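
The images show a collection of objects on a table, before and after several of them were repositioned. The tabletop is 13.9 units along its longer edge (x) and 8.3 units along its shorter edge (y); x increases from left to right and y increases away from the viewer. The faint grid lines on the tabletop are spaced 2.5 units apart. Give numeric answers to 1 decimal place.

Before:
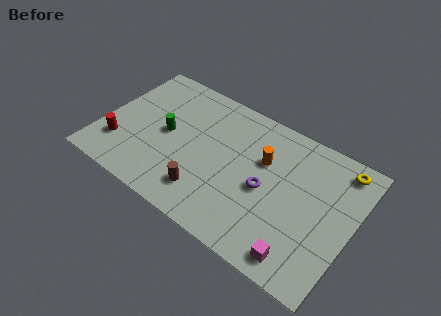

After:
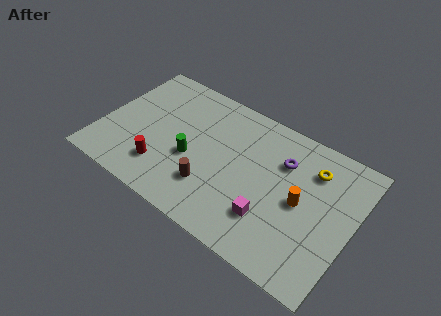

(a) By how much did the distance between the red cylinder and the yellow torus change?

-3.8

The distance was about 12.6 in the first image and 8.8 in the second, so they moved 3.8 units closer together.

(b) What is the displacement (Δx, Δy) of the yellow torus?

(-1.4, -0.9)

From the two frames, the yellow torus sits at roughly (12.8, 7.2) before and (11.4, 6.3) after.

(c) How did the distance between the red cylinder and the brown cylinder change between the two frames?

-2.3

The distance was about 5.0 in the first image and 2.7 in the second, so they moved 2.3 units closer together.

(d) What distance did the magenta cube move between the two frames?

2.2

The magenta cube was near (11.6, 1.1) before and (9.7, 2.3) after, so it travelled √(1.9² + 1.2²) ≈ 2.2 units.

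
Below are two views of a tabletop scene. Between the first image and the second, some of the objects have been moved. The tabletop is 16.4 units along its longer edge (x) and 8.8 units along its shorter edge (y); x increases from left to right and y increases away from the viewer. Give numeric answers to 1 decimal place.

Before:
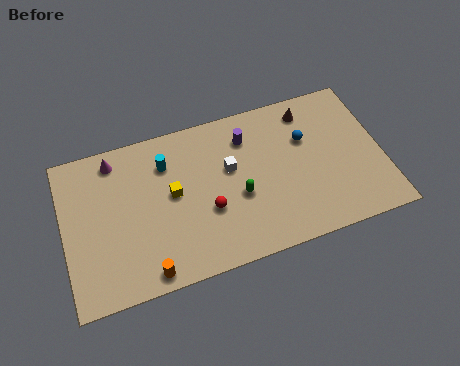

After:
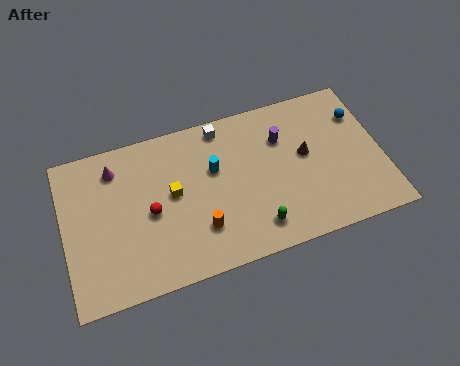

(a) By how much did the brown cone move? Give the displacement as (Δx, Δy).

(-0.4, -2.5)

The brown cone started near (12.9, 7.4) and ended near (12.5, 4.9).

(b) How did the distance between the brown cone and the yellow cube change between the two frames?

-0.8

Before: roughly 7.7 units apart; after: 6.9. That's 0.8 units closer together.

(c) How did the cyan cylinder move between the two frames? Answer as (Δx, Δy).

(2.4, -1.1)

From the two frames, the cyan cylinder sits at roughly (5.4, 6.6) before and (7.8, 5.5) after.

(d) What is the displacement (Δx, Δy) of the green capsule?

(0.7, -2.0)

From the two frames, the green capsule sits at roughly (8.9, 3.6) before and (9.6, 1.6) after.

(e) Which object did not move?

the yellow cube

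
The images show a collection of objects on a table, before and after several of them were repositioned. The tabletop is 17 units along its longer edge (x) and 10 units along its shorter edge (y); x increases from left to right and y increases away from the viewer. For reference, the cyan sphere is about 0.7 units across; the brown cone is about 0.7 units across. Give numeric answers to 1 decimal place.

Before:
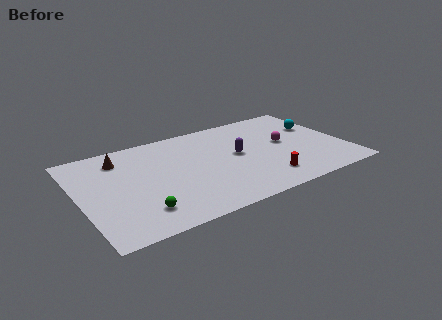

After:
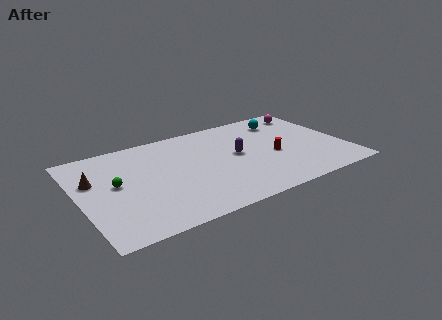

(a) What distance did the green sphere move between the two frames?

3.5

From (3.4, 2.1) to (2.3, 5.4), the green sphere covered √(1.1² + 3.3²) ≈ 3.5 units.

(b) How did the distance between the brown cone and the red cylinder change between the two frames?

+1.2

They were about 10.4 units apart before and 11.6 after — 1.2 units further apart.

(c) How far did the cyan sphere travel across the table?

2.5

The cyan sphere moved from about (15.7, 6.5) to (13.7, 8.0), a distance of √(2.0² + 1.5²) ≈ 2.5.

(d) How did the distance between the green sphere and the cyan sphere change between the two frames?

-1.4

Before: roughly 13.1 units apart; after: 11.7. That's 1.4 units closer together.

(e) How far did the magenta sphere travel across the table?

3.7

The magenta sphere moved from about (13.3, 5.4) to (15.5, 8.4), a distance of √(2.2² + 3.0²) ≈ 3.7.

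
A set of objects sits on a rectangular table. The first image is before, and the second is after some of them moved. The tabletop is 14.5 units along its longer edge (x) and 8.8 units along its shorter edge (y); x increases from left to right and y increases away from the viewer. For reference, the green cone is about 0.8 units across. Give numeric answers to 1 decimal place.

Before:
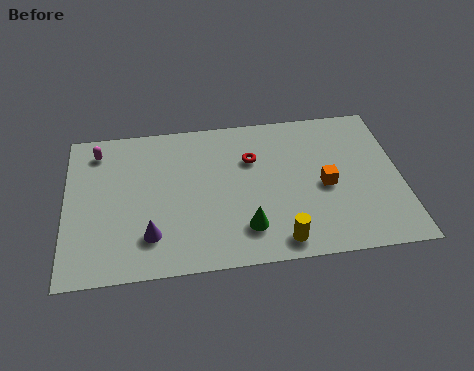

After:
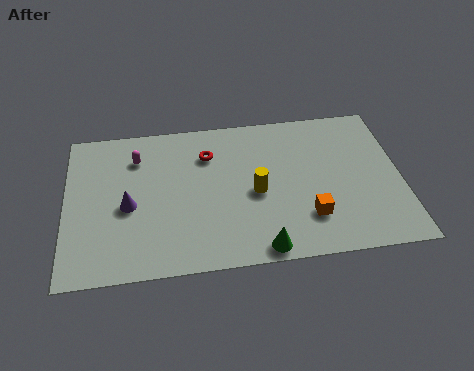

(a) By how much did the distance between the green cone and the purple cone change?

+2.3

The distance was about 4.1 in the first image and 6.4 in the second, so they moved 2.3 units further apart.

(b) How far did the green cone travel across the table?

1.3

From (7.7, 2.0) to (8.3, 0.8), the green cone covered √(0.6² + 1.2²) ≈ 1.3 units.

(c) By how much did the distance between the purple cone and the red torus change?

-1.6

They were about 6.0 units apart before and 4.4 after — 1.6 units closer together.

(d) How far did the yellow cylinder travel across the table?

3.0

The yellow cylinder moved from about (9.1, 1.1) to (8.2, 4.0), a distance of √(0.9² + 2.9²) ≈ 3.0.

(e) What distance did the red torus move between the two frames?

2.0

The red torus moved from about (8.1, 6.0) to (6.2, 6.5), a distance of √(1.9² + 0.5²) ≈ 2.0.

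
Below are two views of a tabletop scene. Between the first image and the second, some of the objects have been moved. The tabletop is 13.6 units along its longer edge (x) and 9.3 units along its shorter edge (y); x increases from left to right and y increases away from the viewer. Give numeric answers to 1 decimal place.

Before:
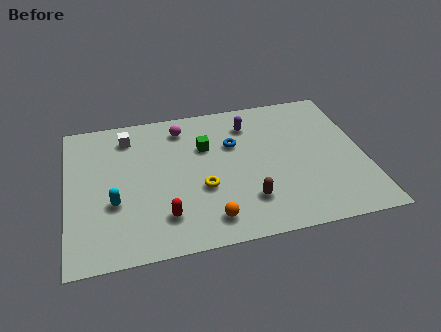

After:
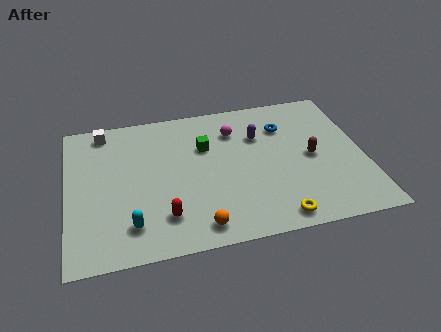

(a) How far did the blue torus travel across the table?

2.5

The blue torus moved from about (7.7, 6.1) to (10.1, 6.8), a distance of √(2.4² + 0.7²) ≈ 2.5.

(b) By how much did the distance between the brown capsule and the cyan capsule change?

+2.7

The distance was about 6.1 in the first image and 8.8 in the second, so they moved 2.7 units further apart.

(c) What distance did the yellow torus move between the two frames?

4.1

The yellow torus moved from about (6.1, 3.5) to (9.3, 1.0), a distance of √(3.2² + 2.5²) ≈ 4.1.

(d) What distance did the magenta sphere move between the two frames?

2.5

The magenta sphere was near (5.4, 7.7) before and (7.8, 7.0) after, so it travelled √(2.4² + 0.7²) ≈ 2.5 units.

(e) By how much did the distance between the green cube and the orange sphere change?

+0.3

The distance was about 4.7 in the first image and 5.0 in the second, so they moved 0.3 units further apart.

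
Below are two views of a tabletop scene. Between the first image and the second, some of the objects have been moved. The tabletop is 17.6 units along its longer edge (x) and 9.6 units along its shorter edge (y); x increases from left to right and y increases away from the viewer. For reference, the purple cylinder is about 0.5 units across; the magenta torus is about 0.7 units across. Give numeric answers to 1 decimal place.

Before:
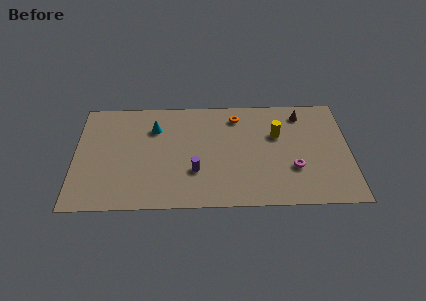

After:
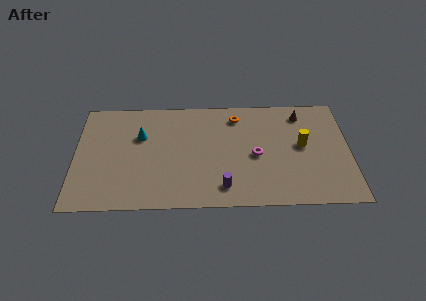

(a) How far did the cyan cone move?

1.1

The cyan cone was near (5.1, 7.0) before and (4.2, 6.3) after, so it travelled √(0.9² + 0.7²) ≈ 1.1 units.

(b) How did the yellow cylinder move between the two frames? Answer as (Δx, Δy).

(1.6, -1.0)

From the two frames, the yellow cylinder sits at roughly (13.0, 6.2) before and (14.6, 5.2) after.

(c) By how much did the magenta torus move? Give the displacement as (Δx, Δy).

(-2.4, 1.2)

The magenta torus was at about (14.0, 3.2) and moved to about (11.6, 4.4).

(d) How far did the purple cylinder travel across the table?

2.3

From (7.7, 3.1) to (9.5, 1.7), the purple cylinder covered √(1.8² + 1.4²) ≈ 2.3 units.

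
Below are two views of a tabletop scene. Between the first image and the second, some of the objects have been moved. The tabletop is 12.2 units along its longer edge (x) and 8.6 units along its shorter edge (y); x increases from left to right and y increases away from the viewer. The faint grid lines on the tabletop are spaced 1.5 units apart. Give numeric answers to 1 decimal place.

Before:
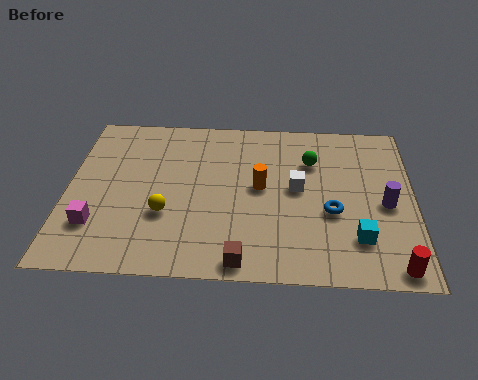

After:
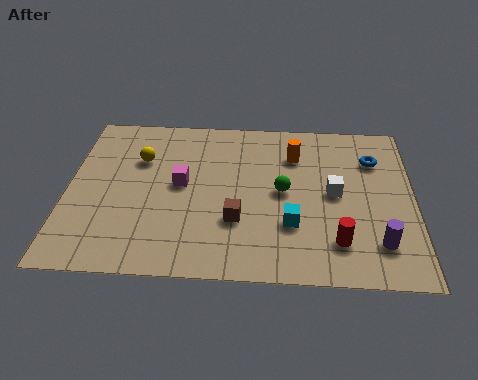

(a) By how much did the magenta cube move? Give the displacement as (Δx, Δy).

(2.9, 2.3)

From the two frames, the magenta cube sits at roughly (1.1, 2.3) before and (4.0, 4.6) after.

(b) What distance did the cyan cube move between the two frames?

2.4

The cyan cube moved from about (10.2, 2.1) to (7.9, 2.7), a distance of √(2.3² + 0.6²) ≈ 2.4.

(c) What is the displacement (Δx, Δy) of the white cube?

(1.3, -0.2)

The white cube was at about (8.1, 4.6) and moved to about (9.4, 4.4).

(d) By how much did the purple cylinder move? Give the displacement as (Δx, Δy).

(-0.3, -2.0)

The purple cylinder started near (11.2, 3.9) and ended near (10.9, 1.9).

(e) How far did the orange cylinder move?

2.2

The orange cylinder was near (6.8, 4.6) before and (8.0, 6.4) after, so it travelled √(1.2² + 1.8²) ≈ 2.2 units.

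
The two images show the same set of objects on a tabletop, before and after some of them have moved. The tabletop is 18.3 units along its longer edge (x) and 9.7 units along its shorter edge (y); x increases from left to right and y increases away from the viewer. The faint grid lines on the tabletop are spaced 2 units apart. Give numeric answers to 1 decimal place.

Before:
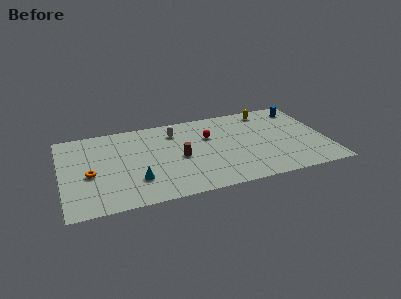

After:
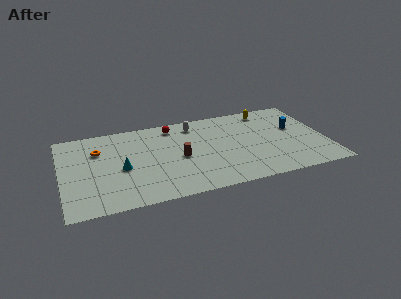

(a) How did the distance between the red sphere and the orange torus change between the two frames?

-3.2

They were about 8.7 units apart before and 5.5 after — 3.2 units closer together.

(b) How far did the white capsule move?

1.5

From (8.0, 7.6) to (9.4, 8.1), the white capsule covered √(1.4² + 0.5²) ≈ 1.5 units.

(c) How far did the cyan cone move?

1.8

The cyan cone moved from about (5.0, 2.7) to (4.1, 4.3), a distance of √(0.9² + 1.6²) ≈ 1.8.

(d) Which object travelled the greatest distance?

the red sphere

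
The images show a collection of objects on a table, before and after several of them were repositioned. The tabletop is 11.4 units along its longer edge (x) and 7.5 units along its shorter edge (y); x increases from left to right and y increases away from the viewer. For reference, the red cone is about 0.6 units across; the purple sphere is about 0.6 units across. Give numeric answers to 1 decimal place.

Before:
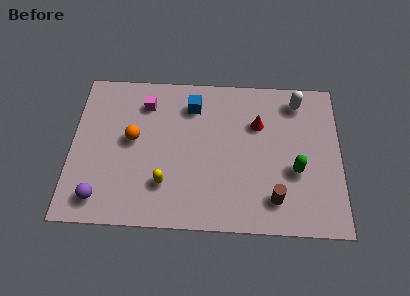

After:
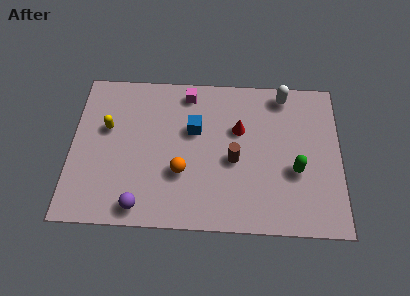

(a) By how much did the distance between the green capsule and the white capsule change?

+0.3

Before: roughly 3.4 units apart; after: 3.7. That's 0.3 units further apart.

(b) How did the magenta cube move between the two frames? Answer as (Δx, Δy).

(1.8, 0.6)

The magenta cube was at about (3.1, 5.9) and moved to about (4.9, 6.5).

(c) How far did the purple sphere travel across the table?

1.7

From (1.3, 1.2) to (3.0, 0.9), the purple sphere covered √(1.7² + 0.3²) ≈ 1.7 units.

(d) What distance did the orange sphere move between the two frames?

2.6

The orange sphere was near (2.6, 4.1) before and (4.7, 2.6) after, so it travelled √(2.1² + 1.5²) ≈ 2.6 units.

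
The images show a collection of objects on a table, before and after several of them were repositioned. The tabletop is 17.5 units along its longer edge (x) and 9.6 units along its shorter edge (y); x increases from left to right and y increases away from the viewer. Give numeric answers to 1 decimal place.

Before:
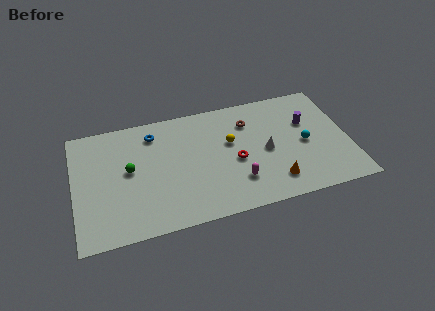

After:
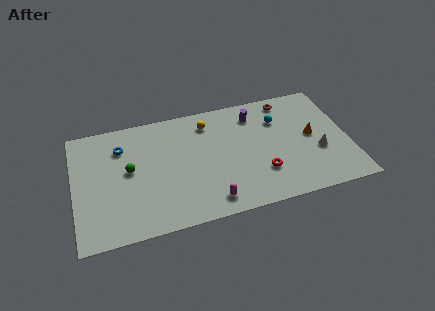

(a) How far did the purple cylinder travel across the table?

3.6

The purple cylinder was near (15.0, 6.2) before and (11.7, 7.7) after, so it travelled √(3.3² + 1.5²) ≈ 3.6 units.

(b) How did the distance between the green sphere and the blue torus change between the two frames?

-1.1

Before: roughly 3.1 units apart; after: 2.0. That's 1.1 units closer together.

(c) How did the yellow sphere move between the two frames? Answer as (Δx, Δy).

(-1.3, 2.0)

The yellow sphere was at about (10.0, 5.8) and moved to about (8.7, 7.8).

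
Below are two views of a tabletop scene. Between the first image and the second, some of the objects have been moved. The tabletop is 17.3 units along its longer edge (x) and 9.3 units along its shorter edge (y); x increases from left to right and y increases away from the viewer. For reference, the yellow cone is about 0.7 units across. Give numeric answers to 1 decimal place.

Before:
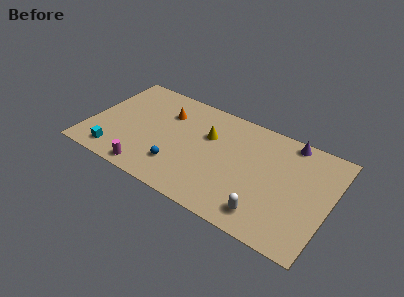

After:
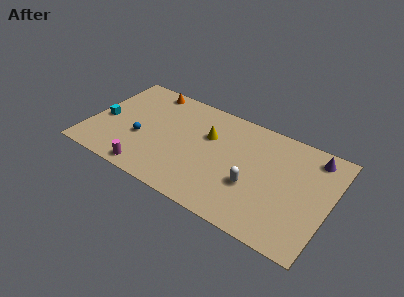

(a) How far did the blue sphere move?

3.1

The blue sphere moved from about (6.7, 2.4) to (3.8, 3.6), a distance of √(2.9² + 1.2²) ≈ 3.1.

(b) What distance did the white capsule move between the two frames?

2.2

The white capsule moved from about (13.2, 1.6) to (12.0, 3.4), a distance of √(1.2² + 1.8²) ≈ 2.2.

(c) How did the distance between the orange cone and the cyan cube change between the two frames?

-1.1

The distance was about 6.0 in the first image and 4.9 in the second, so they moved 1.1 units closer together.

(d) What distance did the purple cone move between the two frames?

1.9

From (14.0, 8.4) to (15.8, 7.9), the purple cone covered √(1.8² + 0.5²) ≈ 1.9 units.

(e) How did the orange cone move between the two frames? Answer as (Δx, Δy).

(-1.6, 1.6)

From the two frames, the orange cone sits at roughly (5.2, 6.7) before and (3.6, 8.3) after.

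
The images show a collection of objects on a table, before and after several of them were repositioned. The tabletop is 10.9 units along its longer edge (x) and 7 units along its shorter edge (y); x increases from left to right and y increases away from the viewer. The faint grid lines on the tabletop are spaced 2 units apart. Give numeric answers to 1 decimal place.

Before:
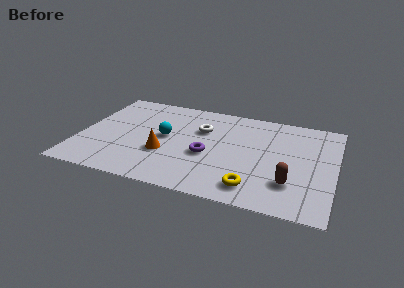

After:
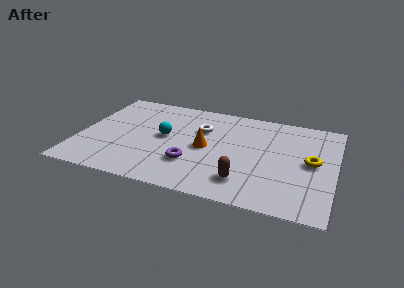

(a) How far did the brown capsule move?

1.9

From (9.1, 1.9) to (7.2, 1.5), the brown capsule covered √(1.9² + 0.4²) ≈ 1.9 units.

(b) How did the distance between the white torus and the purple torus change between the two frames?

+0.8

The distance was about 1.8 in the first image and 2.6 in the second, so they moved 0.8 units further apart.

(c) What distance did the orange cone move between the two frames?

1.9

The orange cone was near (3.7, 2.5) before and (5.4, 3.4) after, so it travelled √(1.7² + 0.9²) ≈ 1.9 units.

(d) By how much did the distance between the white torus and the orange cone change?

-1.3

They were about 2.6 units apart before and 1.3 after — 1.3 units closer together.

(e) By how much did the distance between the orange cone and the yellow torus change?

+0.4

They were about 4.1 units apart before and 4.5 after — 0.4 units further apart.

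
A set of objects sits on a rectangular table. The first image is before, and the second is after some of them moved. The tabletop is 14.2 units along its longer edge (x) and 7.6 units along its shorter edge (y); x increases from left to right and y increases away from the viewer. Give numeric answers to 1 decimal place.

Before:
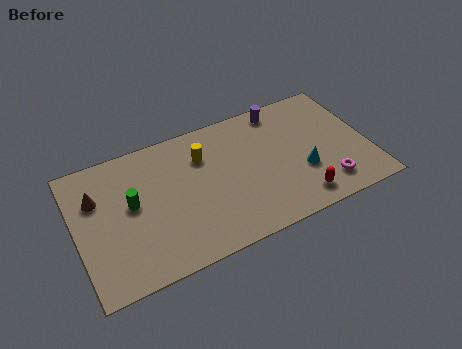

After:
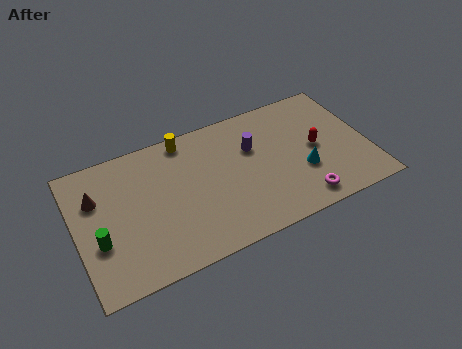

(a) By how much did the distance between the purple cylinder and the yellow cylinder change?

-0.6

Before: roughly 4.2 units apart; after: 3.6. That's 0.6 units closer together.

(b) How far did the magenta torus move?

1.4

The magenta torus moved from about (11.9, 1.5) to (10.6, 1.1), a distance of √(1.3² + 0.4²) ≈ 1.4.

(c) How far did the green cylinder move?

2.2

From (2.7, 4.2) to (1.0, 2.8), the green cylinder covered √(1.7² + 1.4²) ≈ 2.2 units.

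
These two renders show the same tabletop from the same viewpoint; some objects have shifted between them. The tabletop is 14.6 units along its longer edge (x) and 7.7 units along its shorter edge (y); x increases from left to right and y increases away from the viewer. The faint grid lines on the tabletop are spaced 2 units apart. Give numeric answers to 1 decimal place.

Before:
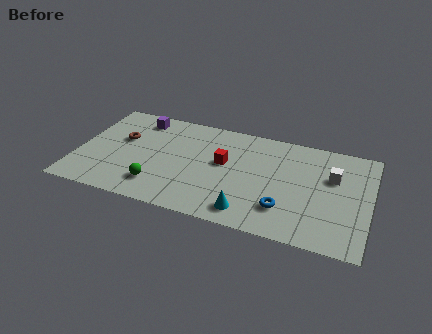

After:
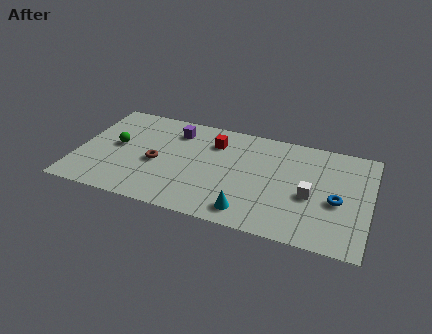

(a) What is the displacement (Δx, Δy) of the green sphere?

(-2.3, 2.4)

From the two frames, the green sphere sits at roughly (4.2, 1.7) before and (1.9, 4.1) after.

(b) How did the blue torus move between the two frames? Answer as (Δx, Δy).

(2.5, 1.3)

The blue torus was at about (10.5, 2.0) and moved to about (13.0, 3.3).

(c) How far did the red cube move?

1.5

The red cube moved from about (7.3, 4.4) to (6.7, 5.8), a distance of √(0.6² + 1.4²) ≈ 1.5.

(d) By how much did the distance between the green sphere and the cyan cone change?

+2.9

Before: roughly 4.6 units apart; after: 7.5. That's 2.9 units further apart.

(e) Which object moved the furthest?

the green sphere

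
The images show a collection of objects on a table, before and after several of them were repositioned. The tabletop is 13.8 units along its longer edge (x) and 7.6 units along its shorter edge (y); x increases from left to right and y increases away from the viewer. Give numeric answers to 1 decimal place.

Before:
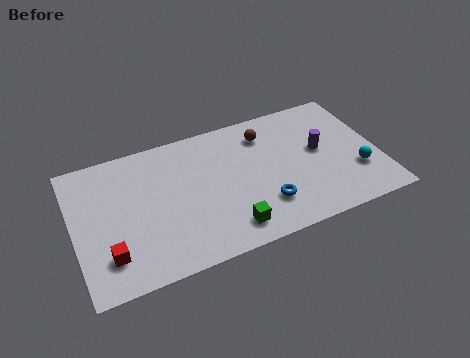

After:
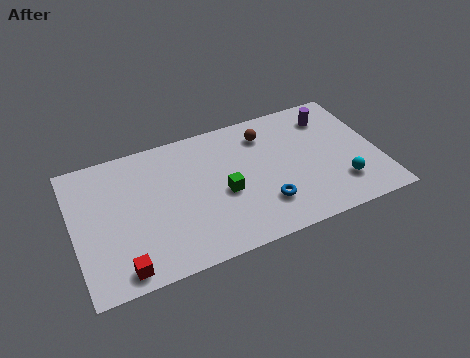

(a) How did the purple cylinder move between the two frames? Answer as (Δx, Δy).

(0.7, 1.8)

The purple cylinder was at about (11.2, 4.2) and moved to about (11.9, 6.0).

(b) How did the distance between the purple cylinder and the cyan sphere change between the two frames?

+1.8

Before: roughly 2.3 units apart; after: 4.1. That's 1.8 units further apart.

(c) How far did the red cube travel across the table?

1.0

The red cube moved from about (1.4, 1.8) to (1.9, 0.9), a distance of √(0.5² + 0.9²) ≈ 1.0.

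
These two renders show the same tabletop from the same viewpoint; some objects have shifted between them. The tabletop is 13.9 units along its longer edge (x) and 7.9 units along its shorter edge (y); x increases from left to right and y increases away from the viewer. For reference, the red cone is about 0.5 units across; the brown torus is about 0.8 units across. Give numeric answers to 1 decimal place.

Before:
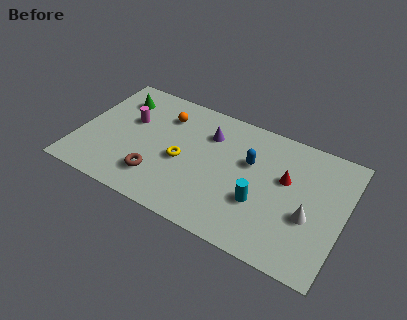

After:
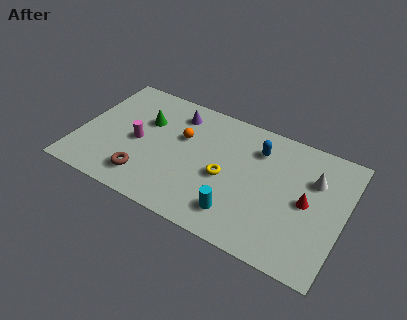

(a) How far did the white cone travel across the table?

2.3

The white cone was near (12.2, 3.1) before and (12.2, 5.4) after, so it travelled √(0.0² + 2.3²) ≈ 2.3 units.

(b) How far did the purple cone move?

1.9

The purple cone moved from about (6.6, 5.8) to (4.8, 6.4), a distance of √(1.8² + 0.6²) ≈ 1.9.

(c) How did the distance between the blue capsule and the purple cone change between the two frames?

+2.0

Before: roughly 2.4 units apart; after: 4.4. That's 2.0 units further apart.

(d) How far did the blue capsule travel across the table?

1.0

The blue capsule moved from about (8.9, 5.0) to (9.2, 6.0), a distance of √(0.3² + 1.0²) ≈ 1.0.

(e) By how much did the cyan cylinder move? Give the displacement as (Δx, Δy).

(-1.0, -1.2)

The cyan cylinder started near (9.7, 2.8) and ended near (8.7, 1.6).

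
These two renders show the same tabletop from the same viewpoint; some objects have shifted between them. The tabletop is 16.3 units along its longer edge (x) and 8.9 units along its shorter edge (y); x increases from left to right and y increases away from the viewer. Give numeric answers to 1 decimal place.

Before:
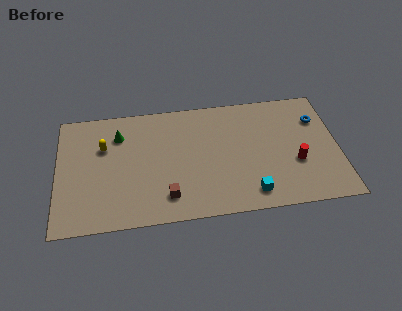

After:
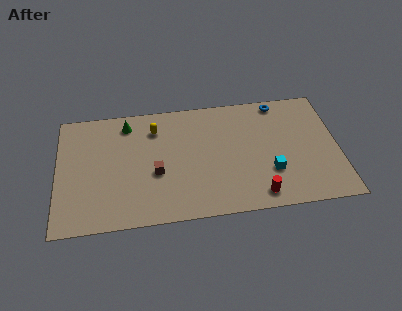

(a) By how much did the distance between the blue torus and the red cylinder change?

+3.6

The distance was about 3.4 in the first image and 7.0 in the second, so they moved 3.6 units further apart.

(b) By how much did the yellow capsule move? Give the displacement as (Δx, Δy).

(3.0, 1.0)

The yellow capsule was at about (2.7, 5.9) and moved to about (5.7, 6.9).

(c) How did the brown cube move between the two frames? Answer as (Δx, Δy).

(-0.6, 1.8)

From the two frames, the brown cube sits at roughly (6.3, 1.8) before and (5.7, 3.6) after.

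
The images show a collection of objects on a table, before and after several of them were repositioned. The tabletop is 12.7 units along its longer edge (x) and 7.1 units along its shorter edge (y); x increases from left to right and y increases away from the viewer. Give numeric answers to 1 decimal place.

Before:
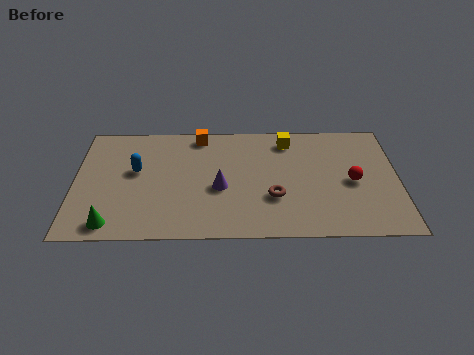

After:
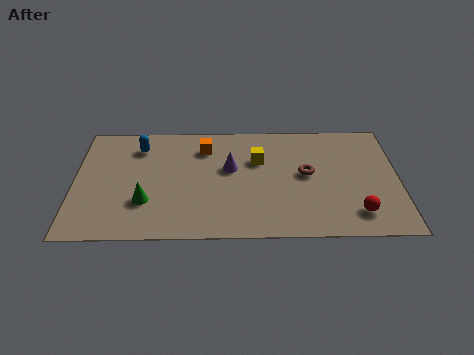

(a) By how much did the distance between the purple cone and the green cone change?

-0.8

Before: roughly 4.7 units apart; after: 3.9. That's 0.8 units closer together.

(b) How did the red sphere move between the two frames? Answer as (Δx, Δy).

(0.1, -1.9)

The red sphere was at about (10.9, 3.3) and moved to about (11.0, 1.4).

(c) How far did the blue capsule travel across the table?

1.5

From (2.4, 4.1) to (2.5, 5.6), the blue capsule covered √(0.1² + 1.5²) ≈ 1.5 units.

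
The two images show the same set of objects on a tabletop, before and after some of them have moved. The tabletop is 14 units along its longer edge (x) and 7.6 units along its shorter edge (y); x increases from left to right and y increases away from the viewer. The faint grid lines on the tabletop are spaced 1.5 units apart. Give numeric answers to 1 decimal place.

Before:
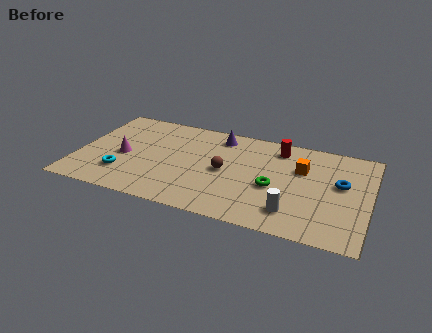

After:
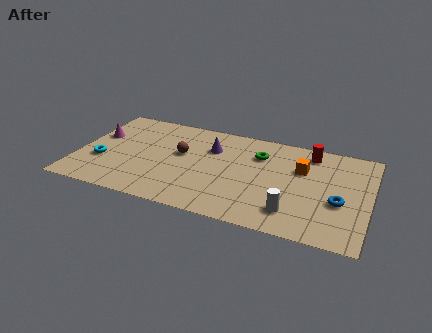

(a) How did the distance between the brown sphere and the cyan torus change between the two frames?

-1.0

They were about 5.1 units apart before and 4.1 after — 1.0 units closer together.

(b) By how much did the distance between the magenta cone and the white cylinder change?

+1.7

Before: roughly 8.5 units apart; after: 10.2. That's 1.7 units further apart.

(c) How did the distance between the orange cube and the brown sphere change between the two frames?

+2.0

The distance was about 3.8 in the first image and 5.8 in the second, so they moved 2.0 units further apart.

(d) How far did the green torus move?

2.5

The green torus was near (9.5, 3.2) before and (8.6, 5.5) after, so it travelled √(0.9² + 2.3²) ≈ 2.5 units.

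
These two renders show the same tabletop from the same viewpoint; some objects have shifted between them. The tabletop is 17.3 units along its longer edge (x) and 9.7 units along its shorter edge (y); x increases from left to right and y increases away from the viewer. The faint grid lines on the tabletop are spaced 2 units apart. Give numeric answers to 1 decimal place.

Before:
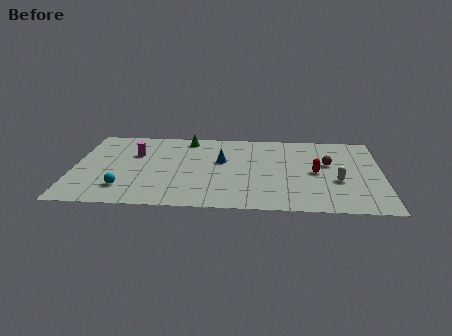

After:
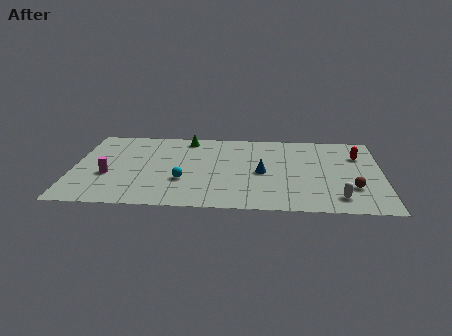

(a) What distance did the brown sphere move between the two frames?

3.2

The brown sphere was near (14.3, 5.8) before and (15.6, 2.9) after, so it travelled √(1.3² + 2.9²) ≈ 3.2 units.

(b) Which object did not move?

the green cone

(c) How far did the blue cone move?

2.6

The blue cone moved from about (8.3, 5.8) to (10.6, 4.5), a distance of √(2.3² + 1.3²) ≈ 2.6.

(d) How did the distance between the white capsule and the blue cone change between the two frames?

-1.8

Before: roughly 6.8 units apart; after: 5.0. That's 1.8 units closer together.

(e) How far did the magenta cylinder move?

3.0

The magenta cylinder moved from about (3.4, 6.4) to (2.0, 3.7), a distance of √(1.4² + 2.7²) ≈ 3.0.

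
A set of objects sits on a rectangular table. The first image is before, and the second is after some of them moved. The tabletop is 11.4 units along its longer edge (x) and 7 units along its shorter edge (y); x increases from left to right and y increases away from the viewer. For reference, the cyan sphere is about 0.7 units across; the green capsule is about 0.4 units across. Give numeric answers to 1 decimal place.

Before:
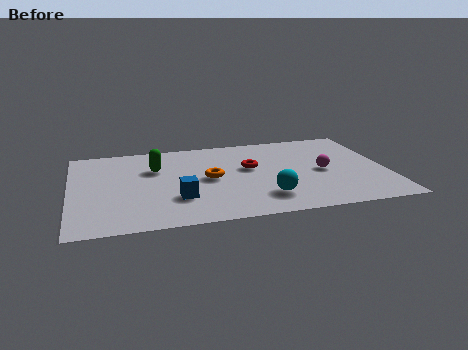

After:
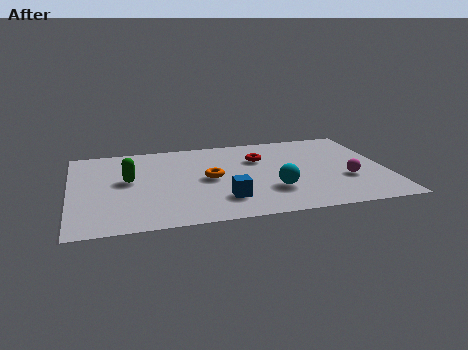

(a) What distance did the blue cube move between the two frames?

1.6

From (3.8, 2.1) to (5.4, 1.7), the blue cube covered √(1.6² + 0.4²) ≈ 1.6 units.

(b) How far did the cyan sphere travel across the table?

0.6

From (6.9, 1.6) to (7.2, 2.1), the cyan sphere covered √(0.3² + 0.5²) ≈ 0.6 units.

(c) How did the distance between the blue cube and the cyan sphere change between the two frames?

-1.3

The distance was about 3.1 in the first image and 1.8 in the second, so they moved 1.3 units closer together.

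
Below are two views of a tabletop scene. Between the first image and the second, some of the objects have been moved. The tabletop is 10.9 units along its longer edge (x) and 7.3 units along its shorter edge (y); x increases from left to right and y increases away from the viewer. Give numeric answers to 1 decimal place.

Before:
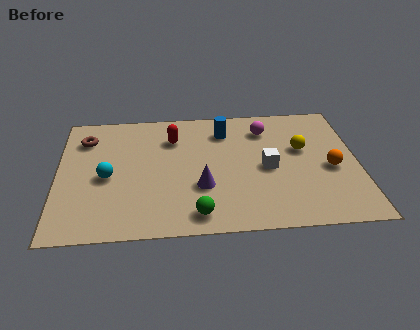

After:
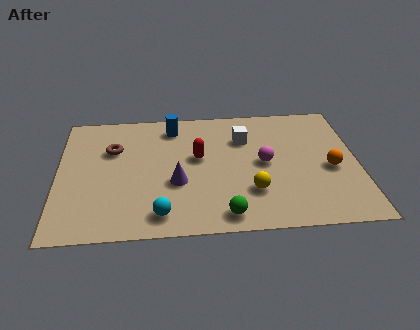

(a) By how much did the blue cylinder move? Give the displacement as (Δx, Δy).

(-1.9, 0.4)

The blue cylinder started near (6.1, 5.7) and ended near (4.2, 6.1).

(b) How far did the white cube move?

2.0

The white cube was near (7.6, 3.4) before and (6.8, 5.2) after, so it travelled √(0.8² + 1.8²) ≈ 2.0 units.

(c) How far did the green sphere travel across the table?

1.0

The green sphere moved from about (5.0, 1.0) to (6.0, 0.9), a distance of √(1.0² + 0.1²) ≈ 1.0.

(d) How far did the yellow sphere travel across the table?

3.0

The yellow sphere was near (8.9, 4.4) before and (7.0, 2.1) after, so it travelled √(1.9² + 2.3²) ≈ 3.0 units.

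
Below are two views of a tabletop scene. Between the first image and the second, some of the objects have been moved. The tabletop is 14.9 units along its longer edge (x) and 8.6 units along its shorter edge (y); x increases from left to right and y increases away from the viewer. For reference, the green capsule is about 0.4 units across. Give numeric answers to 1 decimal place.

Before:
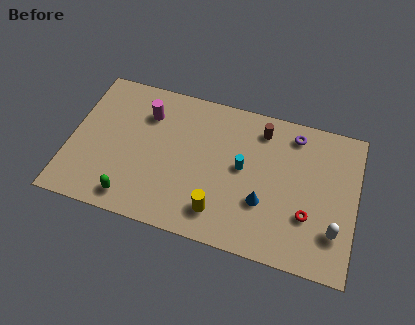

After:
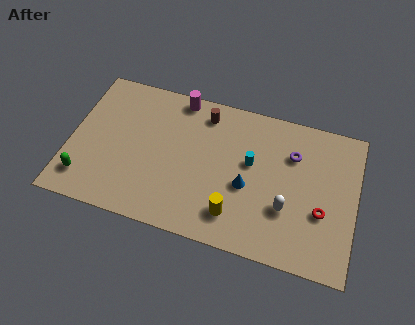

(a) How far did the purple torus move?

1.2

The purple torus was near (11.5, 7.3) before and (11.5, 6.1) after, so it travelled √(0.0² + 1.2²) ≈ 1.2 units.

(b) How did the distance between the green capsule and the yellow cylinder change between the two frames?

+3.3

They were about 4.5 units apart before and 7.8 after — 3.3 units further apart.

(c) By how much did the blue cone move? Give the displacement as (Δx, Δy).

(-0.9, 0.7)

From the two frames, the blue cone sits at roughly (10.2, 2.9) before and (9.3, 3.6) after.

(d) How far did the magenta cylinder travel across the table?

2.1

The magenta cylinder was near (3.8, 6.4) before and (5.4, 7.8) after, so it travelled √(1.6² + 1.4²) ≈ 2.1 units.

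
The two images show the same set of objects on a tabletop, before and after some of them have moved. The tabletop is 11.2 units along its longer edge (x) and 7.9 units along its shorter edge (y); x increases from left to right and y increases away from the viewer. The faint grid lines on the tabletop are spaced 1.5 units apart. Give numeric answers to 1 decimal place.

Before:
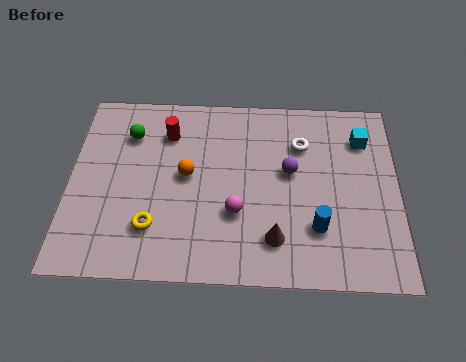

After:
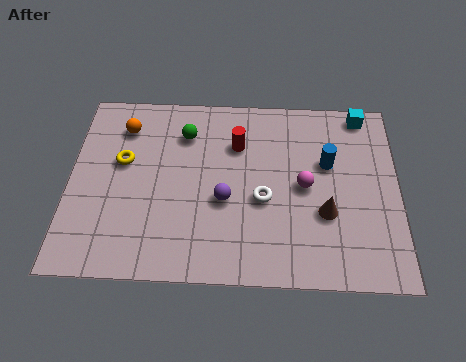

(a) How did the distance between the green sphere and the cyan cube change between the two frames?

-1.8

They were about 8.0 units apart before and 6.2 after — 1.8 units closer together.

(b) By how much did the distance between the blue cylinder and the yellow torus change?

+1.5

The distance was about 5.5 in the first image and 7.0 in the second, so they moved 1.5 units further apart.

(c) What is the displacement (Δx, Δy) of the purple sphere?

(-2.2, -1.3)

The purple sphere was at about (7.5, 4.5) and moved to about (5.3, 3.2).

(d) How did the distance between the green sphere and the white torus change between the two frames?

-2.1

The distance was about 5.9 in the first image and 3.8 in the second, so they moved 2.1 units closer together.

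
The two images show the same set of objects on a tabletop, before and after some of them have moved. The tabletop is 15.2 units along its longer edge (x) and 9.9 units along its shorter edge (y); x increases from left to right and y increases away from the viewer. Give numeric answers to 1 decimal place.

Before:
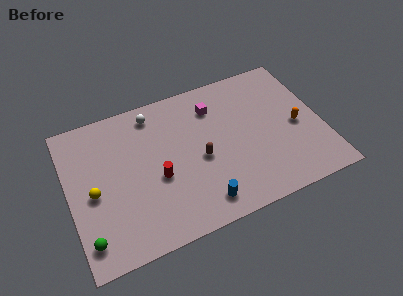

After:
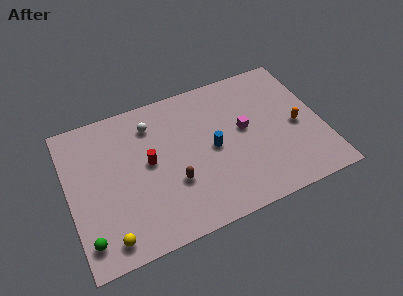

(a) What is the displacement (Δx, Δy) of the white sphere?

(-0.2, -0.7)

From the two frames, the white sphere sits at roughly (5.4, 8.5) before and (5.2, 7.8) after.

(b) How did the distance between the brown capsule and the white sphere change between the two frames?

-0.3

The distance was about 4.8 in the first image and 4.5 in the second, so they moved 0.3 units closer together.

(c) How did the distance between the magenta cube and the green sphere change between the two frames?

+0.4

The distance was about 10.1 in the first image and 10.5 in the second, so they moved 0.4 units further apart.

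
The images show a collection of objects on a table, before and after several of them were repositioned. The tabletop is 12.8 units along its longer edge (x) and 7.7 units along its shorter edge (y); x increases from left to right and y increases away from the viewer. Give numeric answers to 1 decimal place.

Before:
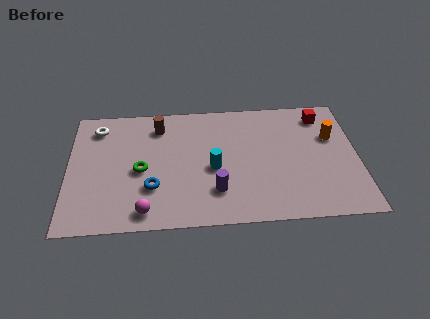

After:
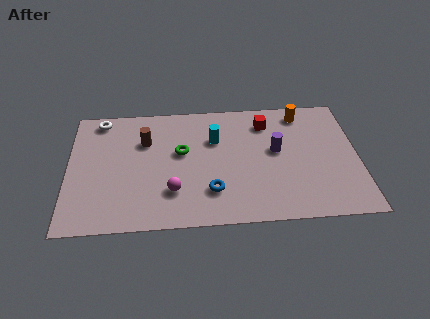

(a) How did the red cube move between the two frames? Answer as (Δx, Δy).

(-2.5, -0.3)

The red cube started near (11.3, 6.4) and ended near (8.8, 6.1).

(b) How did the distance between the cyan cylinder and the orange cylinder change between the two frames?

-1.4

They were about 5.5 units apart before and 4.1 after — 1.4 units closer together.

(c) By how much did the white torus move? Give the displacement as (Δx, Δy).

(0.1, 0.5)

The white torus was at about (1.3, 6.3) and moved to about (1.4, 6.8).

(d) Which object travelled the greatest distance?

the purple cylinder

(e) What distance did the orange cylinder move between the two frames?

2.1

The orange cylinder was near (11.7, 5.0) before and (10.4, 6.6) after, so it travelled √(1.3² + 1.6²) ≈ 2.1 units.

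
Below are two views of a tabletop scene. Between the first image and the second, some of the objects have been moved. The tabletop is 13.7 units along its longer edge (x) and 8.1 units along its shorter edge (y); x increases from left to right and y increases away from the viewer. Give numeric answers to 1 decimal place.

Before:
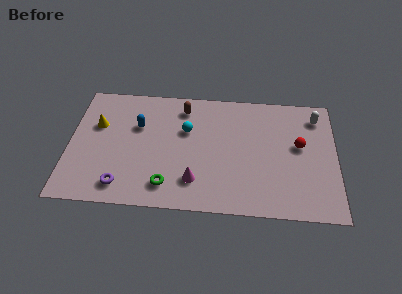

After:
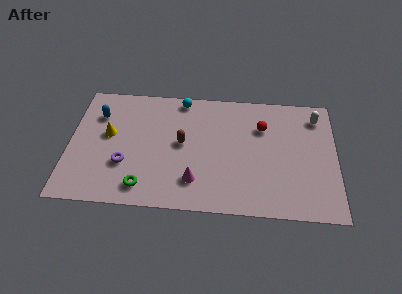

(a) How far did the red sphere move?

2.2

The red sphere was near (11.8, 4.6) before and (9.9, 5.7) after, so it travelled √(1.9² + 1.1²) ≈ 2.2 units.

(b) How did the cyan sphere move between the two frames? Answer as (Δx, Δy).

(-0.3, 2.1)

The cyan sphere started near (6.0, 5.2) and ended near (5.7, 7.3).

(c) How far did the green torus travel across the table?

1.2

The green torus moved from about (5.1, 1.5) to (3.9, 1.3), a distance of √(1.2² + 0.2²) ≈ 1.2.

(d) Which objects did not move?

the white capsule and the magenta cone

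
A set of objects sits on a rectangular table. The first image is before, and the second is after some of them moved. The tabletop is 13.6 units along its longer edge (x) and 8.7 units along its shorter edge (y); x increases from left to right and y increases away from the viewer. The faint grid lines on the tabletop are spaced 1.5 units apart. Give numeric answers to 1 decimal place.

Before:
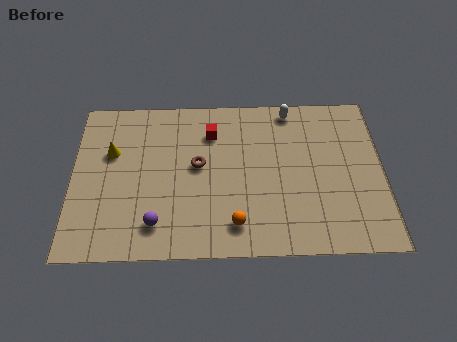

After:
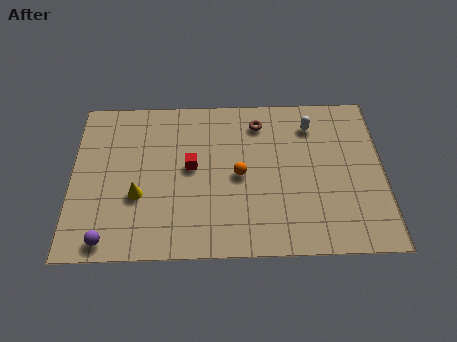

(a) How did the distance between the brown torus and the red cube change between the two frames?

+1.9

Before: roughly 1.9 units apart; after: 3.8. That's 1.9 units further apart.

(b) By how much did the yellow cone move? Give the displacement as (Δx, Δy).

(1.2, -2.4)

From the two frames, the yellow cone sits at roughly (1.7, 5.6) before and (2.9, 3.2) after.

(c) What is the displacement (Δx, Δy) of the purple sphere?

(-2.1, -0.8)

The purple sphere was at about (3.7, 1.7) and moved to about (1.6, 0.9).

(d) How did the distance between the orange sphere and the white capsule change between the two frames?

-2.5

The distance was about 6.7 in the first image and 4.2 in the second, so they moved 2.5 units closer together.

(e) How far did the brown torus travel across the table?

3.5

The brown torus moved from about (5.5, 4.8) to (8.2, 7.1), a distance of √(2.7² + 2.3²) ≈ 3.5.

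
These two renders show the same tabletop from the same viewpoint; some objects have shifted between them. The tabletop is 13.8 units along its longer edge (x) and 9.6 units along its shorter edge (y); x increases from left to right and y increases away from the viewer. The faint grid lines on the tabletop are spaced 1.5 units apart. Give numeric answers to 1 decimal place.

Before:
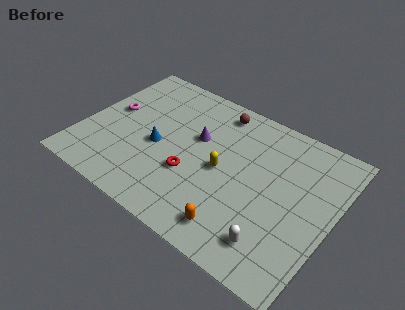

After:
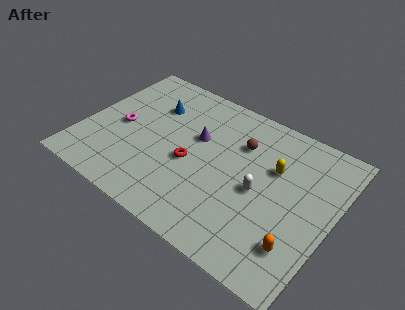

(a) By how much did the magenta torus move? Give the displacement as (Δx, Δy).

(0.7, -0.8)

The magenta torus started near (1.3, 5.3) and ended near (2.0, 4.5).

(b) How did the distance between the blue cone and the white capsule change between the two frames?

-0.5

The distance was about 7.4 in the first image and 6.9 in the second, so they moved 0.5 units closer together.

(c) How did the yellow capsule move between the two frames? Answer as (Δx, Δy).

(2.6, 1.6)

From the two frames, the yellow capsule sits at roughly (7.8, 4.6) before and (10.4, 6.2) after.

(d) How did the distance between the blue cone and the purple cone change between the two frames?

+0.3

Before: roughly 2.5 units apart; after: 2.8. That's 0.3 units further apart.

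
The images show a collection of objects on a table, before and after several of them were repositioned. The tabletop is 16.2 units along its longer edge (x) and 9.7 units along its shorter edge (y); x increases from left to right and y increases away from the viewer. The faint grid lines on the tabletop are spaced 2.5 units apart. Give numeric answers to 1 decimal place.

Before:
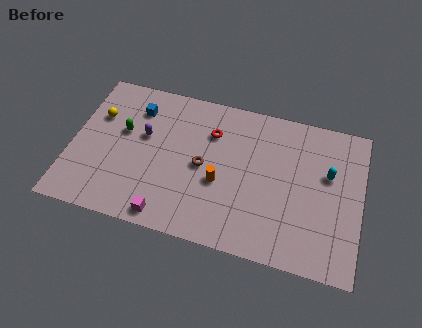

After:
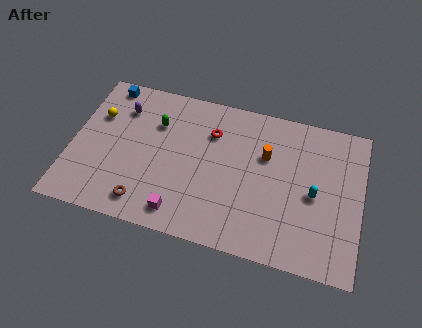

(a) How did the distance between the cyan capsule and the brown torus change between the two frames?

+2.7

They were about 7.0 units apart before and 9.7 after — 2.7 units further apart.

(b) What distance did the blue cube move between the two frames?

2.2

The blue cube was near (3.4, 7.5) before and (1.6, 8.7) after, so it travelled √(1.8² + 1.2²) ≈ 2.2 units.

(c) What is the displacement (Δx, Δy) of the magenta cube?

(0.7, 0.4)

The magenta cube was at about (5.7, 1.0) and moved to about (6.4, 1.4).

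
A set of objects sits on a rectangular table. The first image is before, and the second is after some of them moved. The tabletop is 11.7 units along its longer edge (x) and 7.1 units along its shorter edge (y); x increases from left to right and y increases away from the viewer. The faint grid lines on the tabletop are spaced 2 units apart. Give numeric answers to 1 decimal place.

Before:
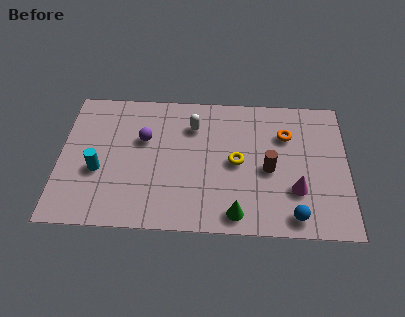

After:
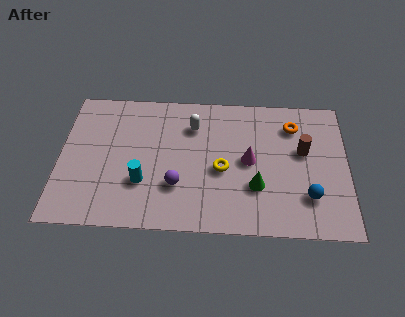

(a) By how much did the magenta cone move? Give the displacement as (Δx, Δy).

(-1.9, 1.4)

From the two frames, the magenta cone sits at roughly (9.6, 2.2) before and (7.7, 3.6) after.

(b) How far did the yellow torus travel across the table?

0.7

From (7.2, 3.5) to (6.6, 3.1), the yellow torus covered √(0.6² + 0.4²) ≈ 0.7 units.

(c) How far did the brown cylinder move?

1.7

The brown cylinder was near (8.5, 3.2) before and (9.9, 4.2) after, so it travelled √(1.4² + 1.0²) ≈ 1.7 units.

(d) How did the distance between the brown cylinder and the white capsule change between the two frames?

+0.9

Before: roughly 3.7 units apart; after: 4.6. That's 0.9 units further apart.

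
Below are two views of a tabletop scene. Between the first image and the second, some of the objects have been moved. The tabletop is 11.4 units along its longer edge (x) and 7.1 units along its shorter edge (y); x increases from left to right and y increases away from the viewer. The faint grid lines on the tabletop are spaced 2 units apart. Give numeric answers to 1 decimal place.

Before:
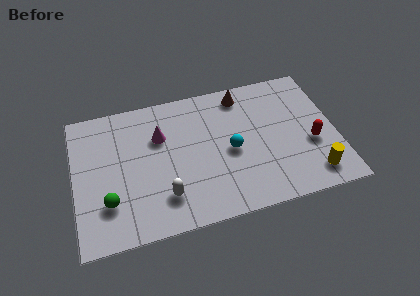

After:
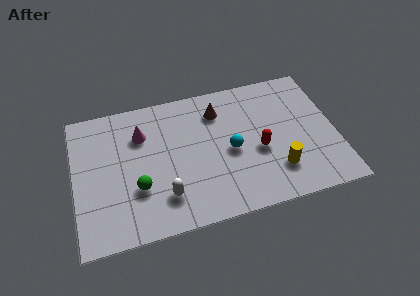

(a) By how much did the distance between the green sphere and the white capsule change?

-1.1

The distance was about 2.4 in the first image and 1.3 in the second, so they moved 1.1 units closer together.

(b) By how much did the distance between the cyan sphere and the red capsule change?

-2.3

Before: roughly 3.5 units apart; after: 1.2. That's 2.3 units closer together.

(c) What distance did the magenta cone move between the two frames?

0.9

From (3.8, 4.8) to (3.0, 5.1), the magenta cone covered √(0.8² + 0.3²) ≈ 0.9 units.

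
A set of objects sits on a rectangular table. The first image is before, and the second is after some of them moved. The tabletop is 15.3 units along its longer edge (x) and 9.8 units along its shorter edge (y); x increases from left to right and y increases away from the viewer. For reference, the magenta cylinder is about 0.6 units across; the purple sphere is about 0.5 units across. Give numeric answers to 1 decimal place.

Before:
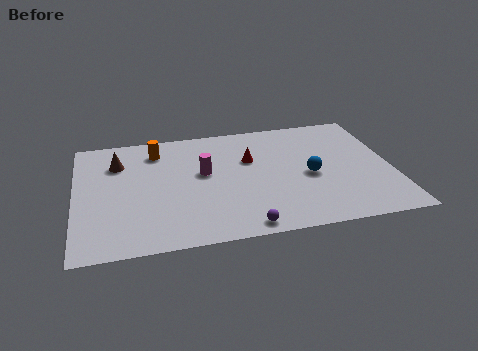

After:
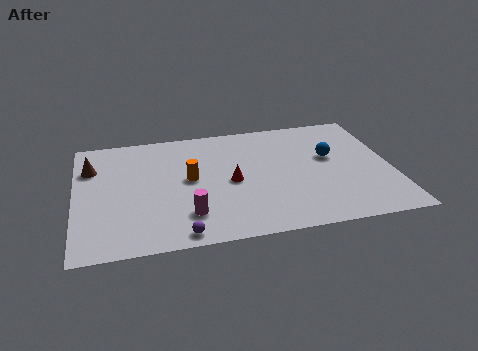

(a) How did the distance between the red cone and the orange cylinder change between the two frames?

-2.7

Before: roughly 4.8 units apart; after: 2.1. That's 2.7 units closer together.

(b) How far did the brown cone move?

1.3

The brown cone moved from about (2.1, 7.2) to (0.8, 7.0), a distance of √(1.3² + 0.2²) ≈ 1.3.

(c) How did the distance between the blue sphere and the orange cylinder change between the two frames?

-1.2

The distance was about 8.1 in the first image and 6.9 in the second, so they moved 1.2 units closer together.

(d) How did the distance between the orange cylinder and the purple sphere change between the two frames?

-3.7

Before: roughly 8.0 units apart; after: 4.3. That's 3.7 units closer together.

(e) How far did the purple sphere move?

3.0

From (7.9, 0.9) to (4.9, 0.9), the purple sphere covered √(3.0² + 0.0²) ≈ 3.0 units.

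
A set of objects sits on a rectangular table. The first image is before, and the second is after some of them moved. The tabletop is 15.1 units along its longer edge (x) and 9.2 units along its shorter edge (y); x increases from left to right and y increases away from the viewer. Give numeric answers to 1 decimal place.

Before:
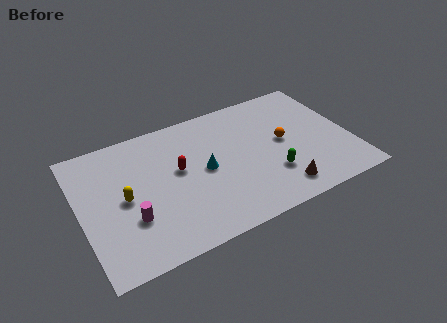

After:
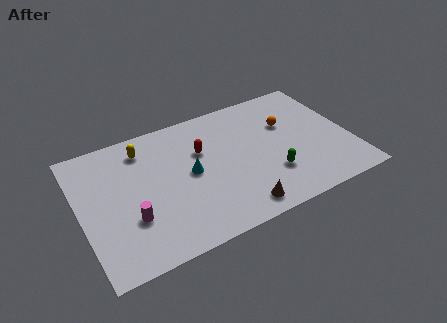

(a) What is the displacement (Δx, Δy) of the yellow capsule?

(1.4, 3.0)

The yellow capsule was at about (2.4, 4.5) and moved to about (3.8, 7.5).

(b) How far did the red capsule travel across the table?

1.6

The red capsule moved from about (5.5, 5.2) to (6.9, 6.0), a distance of √(1.4² + 0.8²) ≈ 1.6.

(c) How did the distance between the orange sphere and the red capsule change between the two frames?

-1.0

The distance was about 5.9 in the first image and 4.9 in the second, so they moved 1.0 units closer together.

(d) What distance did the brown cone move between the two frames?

2.4

The brown cone moved from about (10.7, 1.5) to (8.3, 1.2), a distance of √(2.4² + 0.3²) ≈ 2.4.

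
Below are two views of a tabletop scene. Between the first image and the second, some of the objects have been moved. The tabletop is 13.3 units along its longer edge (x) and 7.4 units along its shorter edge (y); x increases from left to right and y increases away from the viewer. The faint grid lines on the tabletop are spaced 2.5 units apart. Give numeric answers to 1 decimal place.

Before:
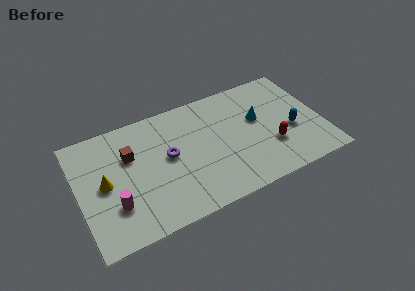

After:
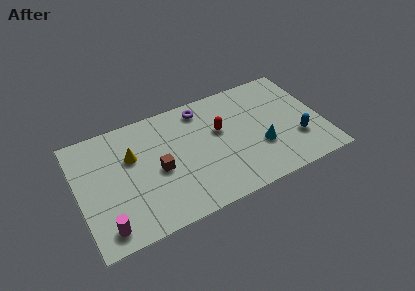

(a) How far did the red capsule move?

3.3

The red capsule moved from about (10.4, 2.4) to (7.8, 4.5), a distance of √(2.6² + 2.1²) ≈ 3.3.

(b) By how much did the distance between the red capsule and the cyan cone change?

+0.7

Before: roughly 2.1 units apart; after: 2.8. That's 0.7 units further apart.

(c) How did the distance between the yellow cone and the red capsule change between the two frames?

-4.3

They were about 9.1 units apart before and 4.8 after — 4.3 units closer together.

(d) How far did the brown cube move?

2.1

The brown cube was near (2.9, 4.9) before and (4.3, 3.4) after, so it travelled √(1.4² + 1.5²) ≈ 2.1 units.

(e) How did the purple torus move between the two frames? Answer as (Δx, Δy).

(2.1, 2.3)

The purple torus started near (4.9, 4.0) and ended near (7.0, 6.3).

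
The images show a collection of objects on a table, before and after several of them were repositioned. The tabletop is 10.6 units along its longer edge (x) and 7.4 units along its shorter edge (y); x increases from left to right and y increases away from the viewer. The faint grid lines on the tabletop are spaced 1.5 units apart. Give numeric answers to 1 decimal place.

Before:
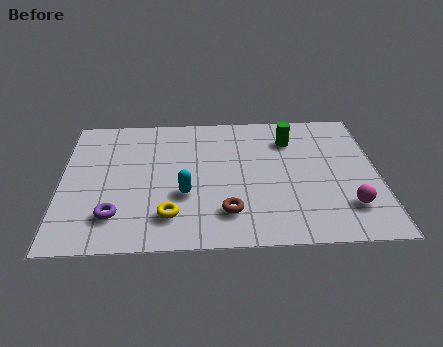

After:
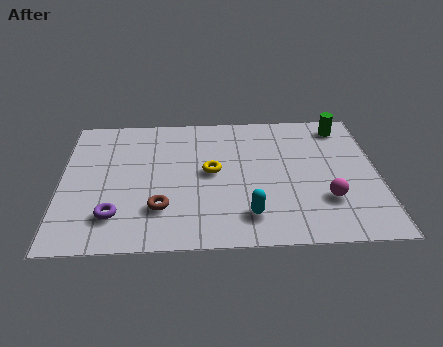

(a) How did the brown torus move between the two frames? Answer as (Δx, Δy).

(-2.2, 0.3)

The brown torus was at about (5.5, 1.7) and moved to about (3.3, 2.0).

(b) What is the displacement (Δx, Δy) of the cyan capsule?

(2.1, -1.2)

The cyan capsule started near (4.1, 2.7) and ended near (6.2, 1.5).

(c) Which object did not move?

the purple torus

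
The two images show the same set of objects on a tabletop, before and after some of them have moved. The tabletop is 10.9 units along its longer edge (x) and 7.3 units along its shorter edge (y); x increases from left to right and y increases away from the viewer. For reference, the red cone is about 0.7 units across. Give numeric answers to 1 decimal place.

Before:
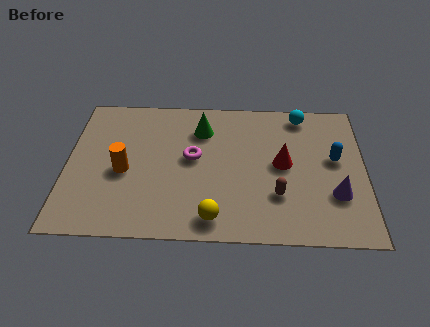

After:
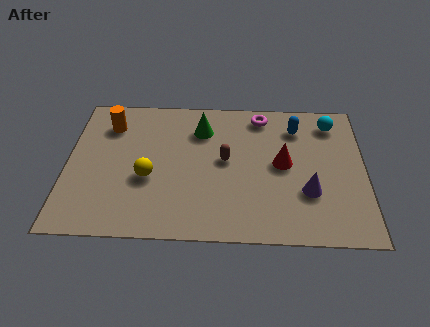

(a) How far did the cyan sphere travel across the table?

1.2

From (8.6, 6.4) to (9.7, 6.0), the cyan sphere covered √(1.1² + 0.4²) ≈ 1.2 units.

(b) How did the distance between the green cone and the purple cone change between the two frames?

-0.9

They were about 5.9 units apart before and 5.0 after — 0.9 units closer together.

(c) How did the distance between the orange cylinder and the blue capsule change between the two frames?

-0.9

The distance was about 7.8 in the first image and 6.9 in the second, so they moved 0.9 units closer together.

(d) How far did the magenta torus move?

3.4

From (4.6, 4.0) to (7.1, 6.3), the magenta torus covered √(2.5² + 2.3²) ≈ 3.4 units.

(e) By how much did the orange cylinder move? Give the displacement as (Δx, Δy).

(-0.6, 2.4)

The orange cylinder started near (2.1, 3.2) and ended near (1.5, 5.6).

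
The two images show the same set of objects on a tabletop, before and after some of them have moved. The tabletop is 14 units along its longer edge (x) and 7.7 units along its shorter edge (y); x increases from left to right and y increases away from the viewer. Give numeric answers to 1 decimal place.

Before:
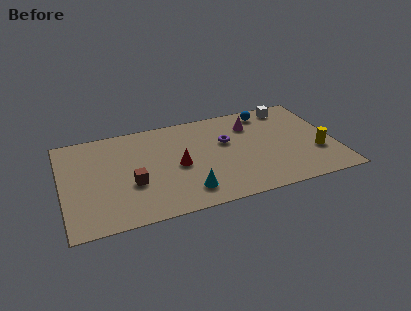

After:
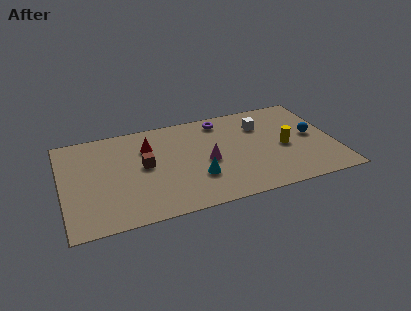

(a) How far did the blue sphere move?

3.3

The blue sphere was near (10.8, 6.6) before and (12.9, 4.0) after, so it travelled √(2.1² + 2.6²) ≈ 3.3 units.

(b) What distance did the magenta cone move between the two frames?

3.4

From (9.9, 5.8) to (7.4, 3.5), the magenta cone covered √(2.5² + 2.3²) ≈ 3.4 units.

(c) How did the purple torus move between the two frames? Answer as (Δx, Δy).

(-0.1, 1.8)

The purple torus started near (8.5, 4.8) and ended near (8.4, 6.6).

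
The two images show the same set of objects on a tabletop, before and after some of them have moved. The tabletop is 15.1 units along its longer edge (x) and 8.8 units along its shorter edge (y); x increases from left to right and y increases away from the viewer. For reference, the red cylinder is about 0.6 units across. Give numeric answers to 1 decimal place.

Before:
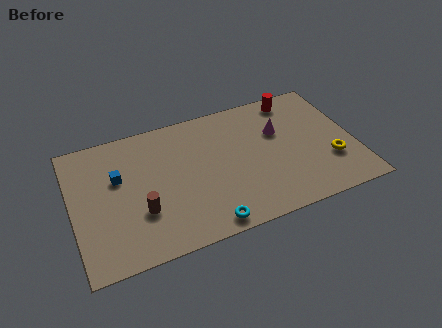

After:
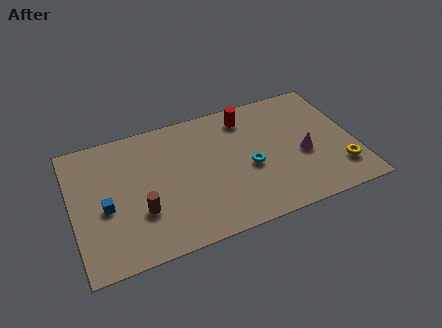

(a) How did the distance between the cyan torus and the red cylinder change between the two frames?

-5.2

They were about 8.7 units apart before and 3.5 after — 5.2 units closer together.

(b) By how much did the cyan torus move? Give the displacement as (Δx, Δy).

(2.6, 2.9)

The cyan torus started near (6.8, 0.9) and ended near (9.4, 3.8).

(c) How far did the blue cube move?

1.9

The blue cube was near (2.5, 5.5) before and (1.7, 3.8) after, so it travelled √(0.8² + 1.7²) ≈ 1.9 units.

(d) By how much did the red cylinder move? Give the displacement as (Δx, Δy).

(-2.7, -0.4)

The red cylinder was at about (12.3, 7.7) and moved to about (9.6, 7.3).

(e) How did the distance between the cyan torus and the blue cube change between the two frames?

+1.4

They were about 6.3 units apart before and 7.7 after — 1.4 units further apart.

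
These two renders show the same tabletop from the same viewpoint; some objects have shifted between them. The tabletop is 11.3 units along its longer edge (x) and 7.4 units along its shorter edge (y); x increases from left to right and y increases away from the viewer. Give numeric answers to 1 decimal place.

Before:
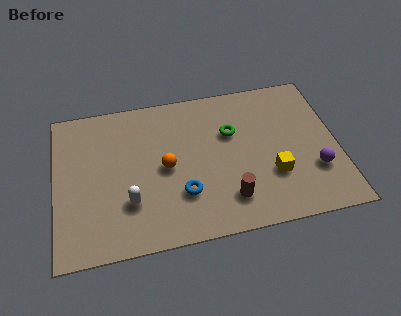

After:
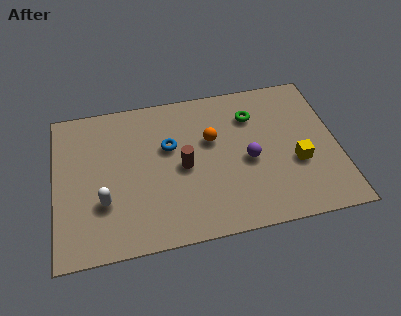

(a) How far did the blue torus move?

2.4

From (5.0, 2.2) to (4.6, 4.6), the blue torus covered √(0.4² + 2.4²) ≈ 2.4 units.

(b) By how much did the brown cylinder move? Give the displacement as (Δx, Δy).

(-1.7, 1.9)

From the two frames, the brown cylinder sits at roughly (6.8, 1.6) before and (5.1, 3.5) after.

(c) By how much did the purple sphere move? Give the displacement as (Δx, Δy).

(-2.6, 1.0)

The purple sphere was at about (10.3, 2.3) and moved to about (7.7, 3.3).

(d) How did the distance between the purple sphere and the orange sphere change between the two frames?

-4.1

The distance was about 6.0 in the first image and 1.9 in the second, so they moved 4.1 units closer together.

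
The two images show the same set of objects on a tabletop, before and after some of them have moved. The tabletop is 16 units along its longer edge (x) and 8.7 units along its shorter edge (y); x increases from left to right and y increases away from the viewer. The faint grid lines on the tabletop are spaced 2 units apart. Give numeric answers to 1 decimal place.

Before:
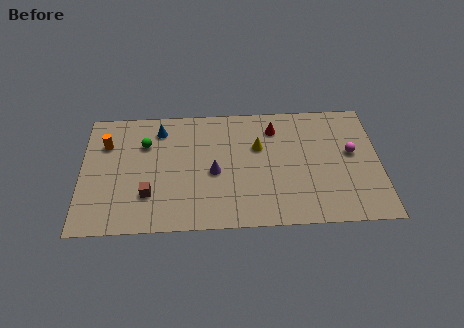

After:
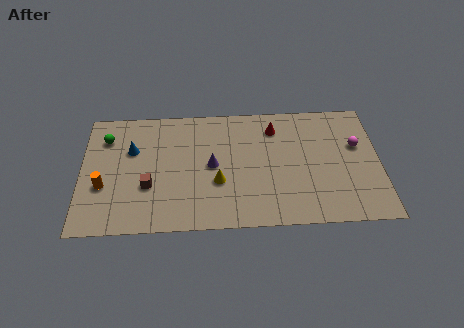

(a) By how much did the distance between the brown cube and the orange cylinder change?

-2.0

Before: roughly 4.4 units apart; after: 2.4. That's 2.0 units closer together.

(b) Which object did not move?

the red cone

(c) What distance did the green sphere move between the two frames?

2.2

The green sphere was near (3.4, 6.1) before and (1.3, 6.6) after, so it travelled √(2.1² + 0.5²) ≈ 2.2 units.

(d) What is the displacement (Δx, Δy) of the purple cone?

(-0.1, 0.5)

From the two frames, the purple cone sits at roughly (7.1, 3.9) before and (7.0, 4.4) after.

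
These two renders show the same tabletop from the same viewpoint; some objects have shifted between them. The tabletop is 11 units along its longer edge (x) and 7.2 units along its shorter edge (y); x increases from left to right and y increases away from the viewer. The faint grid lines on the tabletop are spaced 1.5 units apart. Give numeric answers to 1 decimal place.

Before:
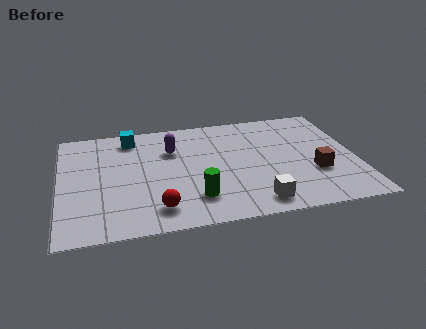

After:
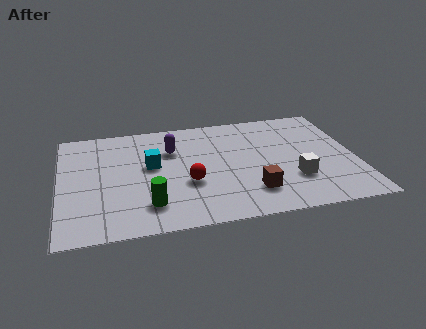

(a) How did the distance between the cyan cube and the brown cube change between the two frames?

-3.3

Before: roughly 7.6 units apart; after: 4.3. That's 3.3 units closer together.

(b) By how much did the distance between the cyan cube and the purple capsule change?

-0.7

The distance was about 1.9 in the first image and 1.2 in the second, so they moved 0.7 units closer together.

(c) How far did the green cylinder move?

1.7

From (4.9, 1.7) to (3.2, 1.6), the green cylinder covered √(1.7² + 0.1²) ≈ 1.7 units.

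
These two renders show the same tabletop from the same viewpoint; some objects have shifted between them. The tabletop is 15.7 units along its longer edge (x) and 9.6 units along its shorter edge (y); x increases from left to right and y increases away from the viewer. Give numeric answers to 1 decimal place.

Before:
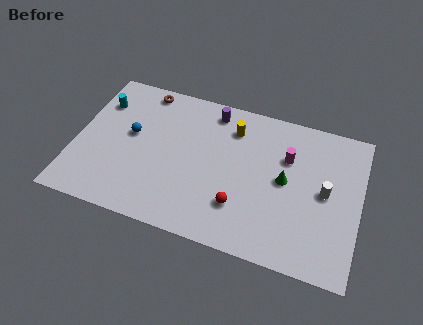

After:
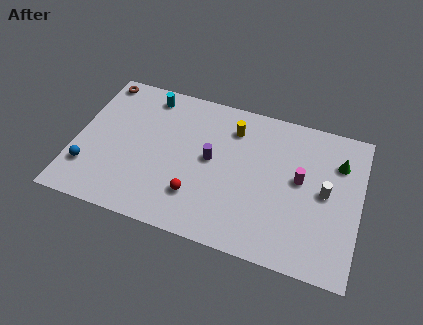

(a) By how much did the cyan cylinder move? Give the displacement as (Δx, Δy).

(2.6, 1.2)

The cyan cylinder started near (1.1, 7.1) and ended near (3.7, 8.3).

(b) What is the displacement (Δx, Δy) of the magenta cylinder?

(0.8, -1.2)

From the two frames, the magenta cylinder sits at roughly (11.6, 6.5) before and (12.4, 5.3) after.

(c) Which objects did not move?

the yellow cylinder and the white cylinder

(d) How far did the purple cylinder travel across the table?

3.2

The purple cylinder moved from about (7.3, 8.3) to (7.5, 5.1), a distance of √(0.2² + 3.2²) ≈ 3.2.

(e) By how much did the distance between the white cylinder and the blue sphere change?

+2.3

Before: roughly 10.8 units apart; after: 13.1. That's 2.3 units further apart.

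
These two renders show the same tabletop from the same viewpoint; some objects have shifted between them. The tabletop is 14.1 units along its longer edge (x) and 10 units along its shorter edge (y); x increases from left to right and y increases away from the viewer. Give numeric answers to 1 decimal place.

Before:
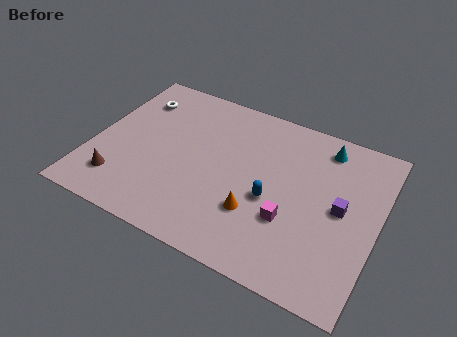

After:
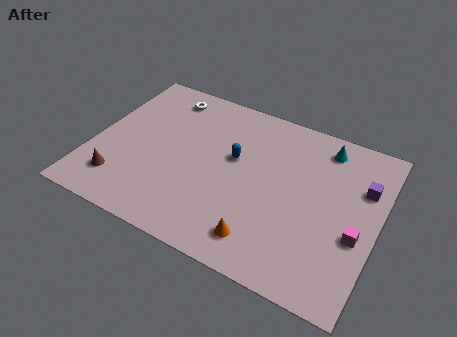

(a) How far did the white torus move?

1.6

From (1.6, 7.7) to (3.0, 8.5), the white torus covered √(1.4² + 0.8²) ≈ 1.6 units.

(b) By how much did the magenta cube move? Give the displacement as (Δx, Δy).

(3.2, 0.5)

From the two frames, the magenta cube sits at roughly (10.0, 3.4) before and (13.2, 3.9) after.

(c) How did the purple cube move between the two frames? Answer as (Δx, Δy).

(0.9, 1.7)

The purple cube started near (12.3, 5.1) and ended near (13.2, 6.8).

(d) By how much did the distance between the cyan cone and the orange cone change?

+1.1

They were about 6.0 units apart before and 7.1 after — 1.1 units further apart.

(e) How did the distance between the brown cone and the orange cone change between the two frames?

+0.4

The distance was about 6.8 in the first image and 7.2 in the second, so they moved 0.4 units further apart.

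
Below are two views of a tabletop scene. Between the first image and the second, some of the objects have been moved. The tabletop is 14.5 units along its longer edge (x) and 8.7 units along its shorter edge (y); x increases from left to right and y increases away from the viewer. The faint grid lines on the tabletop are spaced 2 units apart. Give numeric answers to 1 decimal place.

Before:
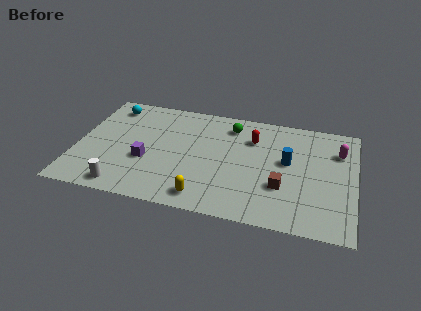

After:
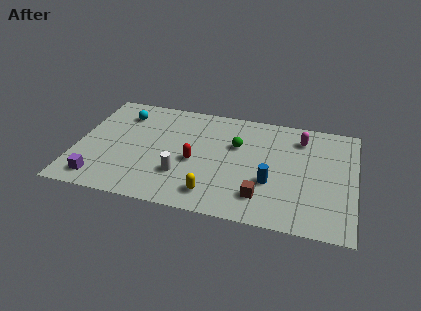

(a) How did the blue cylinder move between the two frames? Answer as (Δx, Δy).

(-0.8, -1.8)

The blue cylinder was at about (11.0, 4.9) and moved to about (10.2, 3.1).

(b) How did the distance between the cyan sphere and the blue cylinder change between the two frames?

-1.0

They were about 9.8 units apart before and 8.8 after — 1.0 units closer together.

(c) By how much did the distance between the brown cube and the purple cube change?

+1.3

Before: roughly 7.1 units apart; after: 8.4. That's 1.3 units further apart.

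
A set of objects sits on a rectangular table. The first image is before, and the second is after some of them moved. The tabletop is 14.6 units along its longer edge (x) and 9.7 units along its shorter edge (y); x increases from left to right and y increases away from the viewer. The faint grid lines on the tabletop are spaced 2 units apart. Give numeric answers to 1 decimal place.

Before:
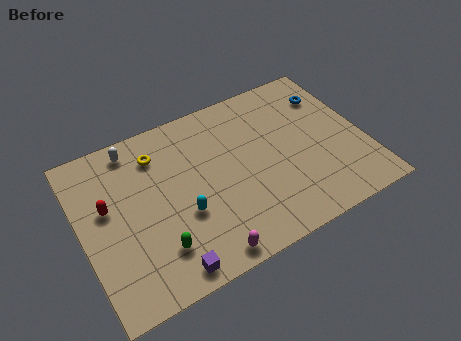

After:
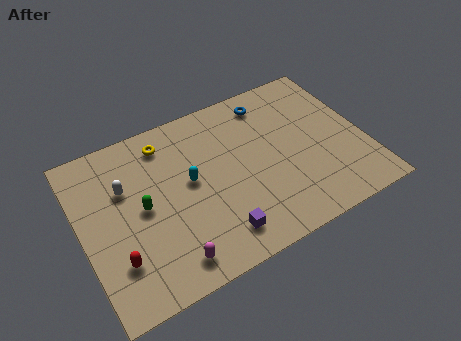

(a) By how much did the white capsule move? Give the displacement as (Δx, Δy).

(-0.7, -2.1)

The white capsule started near (3.1, 8.5) and ended near (2.4, 6.4).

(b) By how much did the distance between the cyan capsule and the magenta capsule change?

+1.4

Before: roughly 2.8 units apart; after: 4.2. That's 1.4 units further apart.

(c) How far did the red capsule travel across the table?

3.1

From (1.4, 5.7) to (1.5, 2.6), the red capsule covered √(0.1² + 3.1²) ≈ 3.1 units.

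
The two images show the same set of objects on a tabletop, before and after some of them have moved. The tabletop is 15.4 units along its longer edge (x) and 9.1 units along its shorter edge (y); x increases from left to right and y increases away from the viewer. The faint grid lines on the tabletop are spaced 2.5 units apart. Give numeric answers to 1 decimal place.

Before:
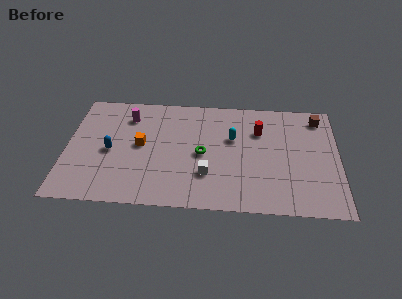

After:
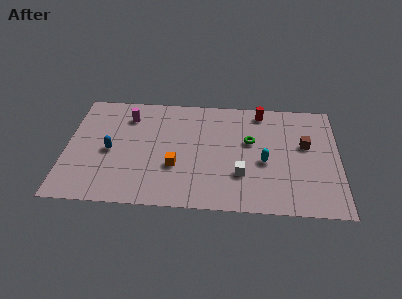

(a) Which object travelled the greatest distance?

the green torus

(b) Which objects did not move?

the magenta cylinder and the blue capsule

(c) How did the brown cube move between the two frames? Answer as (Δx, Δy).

(-0.8, -2.3)

The brown cube was at about (14.3, 7.7) and moved to about (13.5, 5.4).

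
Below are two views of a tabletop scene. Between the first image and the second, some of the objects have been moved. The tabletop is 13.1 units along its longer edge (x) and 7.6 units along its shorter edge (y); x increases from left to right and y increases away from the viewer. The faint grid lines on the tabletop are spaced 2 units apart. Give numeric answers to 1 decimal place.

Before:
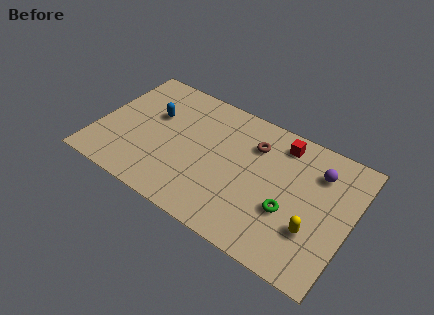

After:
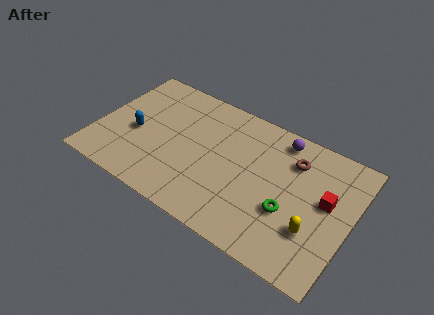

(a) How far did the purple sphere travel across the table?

2.3

From (11.2, 5.7) to (9.1, 6.6), the purple sphere covered √(2.1² + 0.9²) ≈ 2.3 units.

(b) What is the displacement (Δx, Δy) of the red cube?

(2.6, -2.1)

The red cube was at about (9.2, 6.4) and moved to about (11.8, 4.3).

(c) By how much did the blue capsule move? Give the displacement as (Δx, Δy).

(-0.7, -1.5)

The blue capsule started near (2.7, 4.8) and ended near (2.0, 3.3).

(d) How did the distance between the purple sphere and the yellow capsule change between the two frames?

+1.5

Before: roughly 3.3 units apart; after: 4.8. That's 1.5 units further apart.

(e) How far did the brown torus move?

2.0

From (7.9, 5.6) to (9.9, 5.7), the brown torus covered √(2.0² + 0.1²) ≈ 2.0 units.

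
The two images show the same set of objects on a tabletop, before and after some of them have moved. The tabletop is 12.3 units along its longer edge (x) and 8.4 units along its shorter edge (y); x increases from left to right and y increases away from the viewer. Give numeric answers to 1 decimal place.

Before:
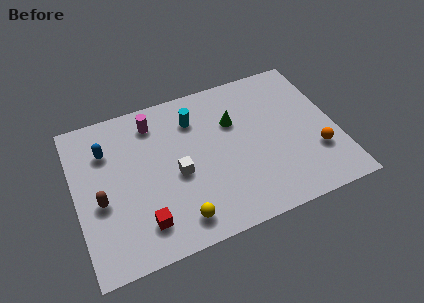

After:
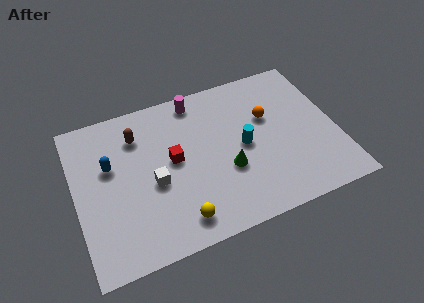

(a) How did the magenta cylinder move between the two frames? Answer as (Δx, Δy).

(2.1, 0.5)

The magenta cylinder started near (3.9, 6.9) and ended near (6.0, 7.4).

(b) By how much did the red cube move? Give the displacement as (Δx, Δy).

(1.7, 2.8)

The red cube started near (2.9, 1.7) and ended near (4.6, 4.5).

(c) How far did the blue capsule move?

0.9

The blue capsule moved from about (1.6, 6.1) to (1.7, 5.2), a distance of √(0.1² + 0.9²) ≈ 0.9.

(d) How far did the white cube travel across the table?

1.1

The white cube moved from about (4.7, 3.7) to (3.6, 3.6), a distance of √(1.1² + 0.1²) ≈ 1.1.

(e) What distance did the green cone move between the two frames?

2.6

From (7.6, 5.6) to (7.0, 3.1), the green cone covered √(0.6² + 2.5²) ≈ 2.6 units.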